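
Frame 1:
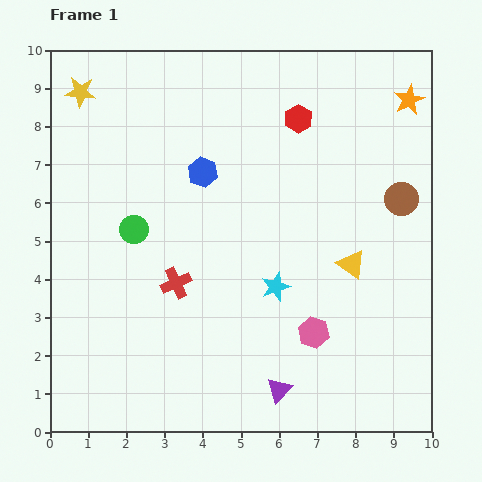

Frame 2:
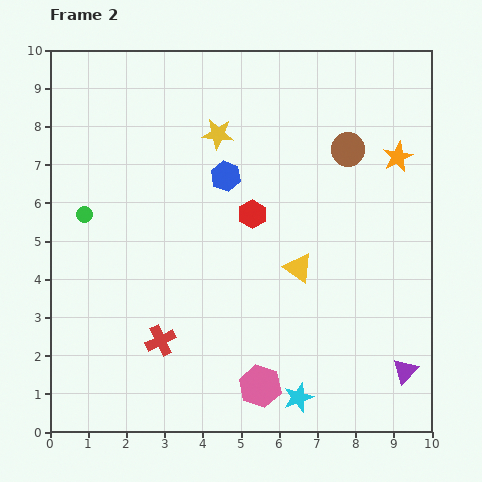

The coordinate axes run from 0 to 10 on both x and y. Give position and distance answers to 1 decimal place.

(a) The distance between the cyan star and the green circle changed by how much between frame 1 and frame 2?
+3.4

Distance in frame 1: 4.0. Distance in frame 2: 7.4.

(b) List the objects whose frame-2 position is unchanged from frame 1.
none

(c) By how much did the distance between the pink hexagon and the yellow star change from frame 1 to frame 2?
-2.1

Distance in frame 1: 8.8. Distance in frame 2: 6.7.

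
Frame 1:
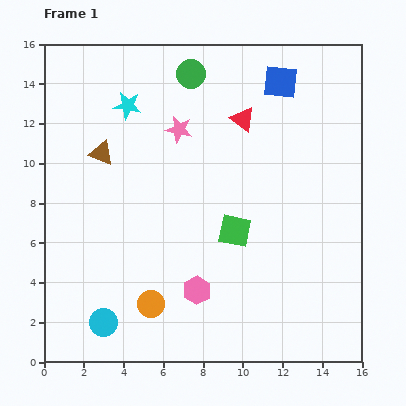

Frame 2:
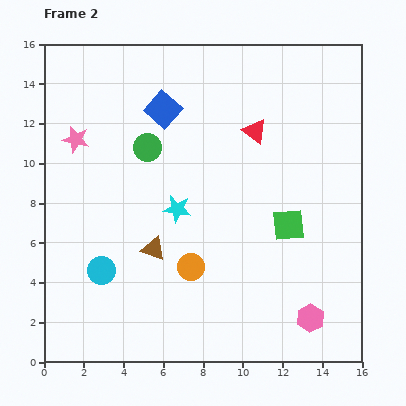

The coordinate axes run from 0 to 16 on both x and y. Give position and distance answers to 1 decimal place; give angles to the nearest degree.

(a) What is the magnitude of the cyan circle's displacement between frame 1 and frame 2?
2.6

The cyan circle moved from (3.0, 2.0) to (2.9, 4.6), a distance of √(0.1² + 2.6²) ≈ 2.6.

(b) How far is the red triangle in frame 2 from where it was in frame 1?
0.8

The red triangle moved from (10.0, 12.2) to (10.6, 11.6), a distance of √(0.6² + 0.6²) ≈ 0.8.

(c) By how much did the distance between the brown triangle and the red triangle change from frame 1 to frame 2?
+0.5

Distance in frame 1: 7.3. Distance in frame 2: 7.8.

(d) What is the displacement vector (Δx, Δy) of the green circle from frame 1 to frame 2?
(-2.2, -3.7)

The green circle was at (7.4, 14.5) in frame 1 and (5.2, 10.8) in frame 2.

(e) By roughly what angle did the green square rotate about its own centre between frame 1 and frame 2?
17° counter-clockwise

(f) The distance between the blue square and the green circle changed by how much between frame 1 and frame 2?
-2.4

Distance in frame 1: 4.5. Distance in frame 2: 2.1.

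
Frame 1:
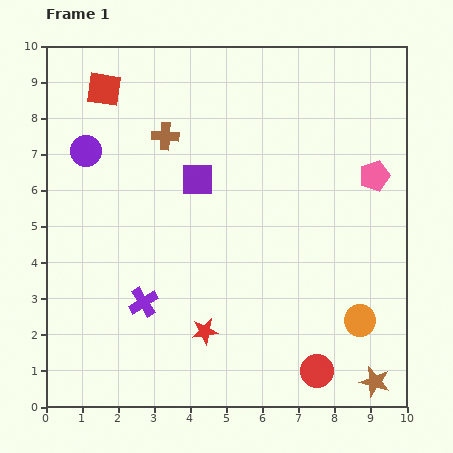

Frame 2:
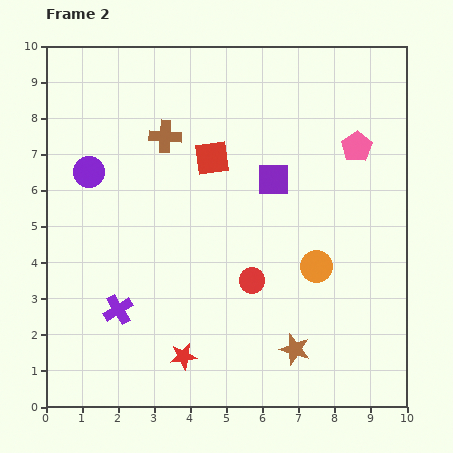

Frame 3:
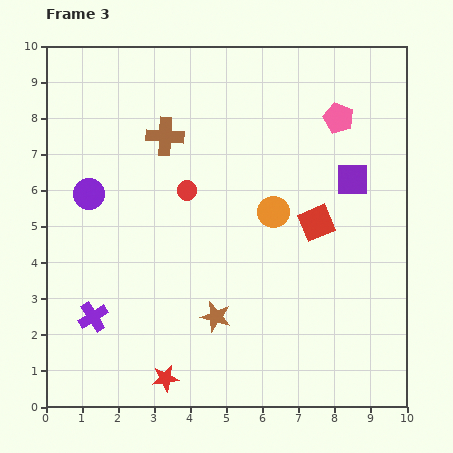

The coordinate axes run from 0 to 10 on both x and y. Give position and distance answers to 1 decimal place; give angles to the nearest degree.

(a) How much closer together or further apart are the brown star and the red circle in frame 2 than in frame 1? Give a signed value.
+0.6

Distance in frame 1: 1.6. Distance in frame 2: 2.2.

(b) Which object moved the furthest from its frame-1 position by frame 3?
the red square

(moved 7.0; next 6.2)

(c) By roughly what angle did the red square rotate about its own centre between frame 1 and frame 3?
31° counter-clockwise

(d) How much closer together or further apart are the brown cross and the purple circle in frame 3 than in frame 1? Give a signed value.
+0.4

Distance in frame 1: 2.2. Distance in frame 3: 2.6.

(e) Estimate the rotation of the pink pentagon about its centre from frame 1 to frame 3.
31° counter-clockwise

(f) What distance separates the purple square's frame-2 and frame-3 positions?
2.2

The purple square moved from (6.3, 6.3) to (8.5, 6.3), a distance of √(2.2² + 0.0²) ≈ 2.2.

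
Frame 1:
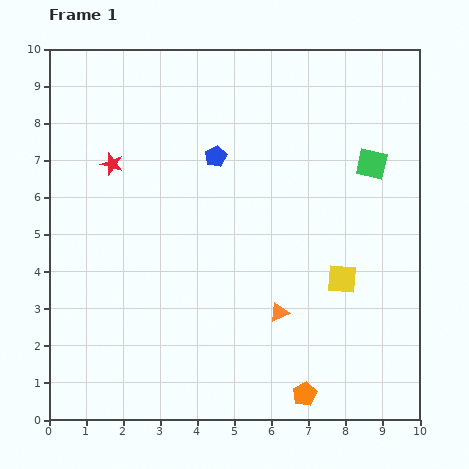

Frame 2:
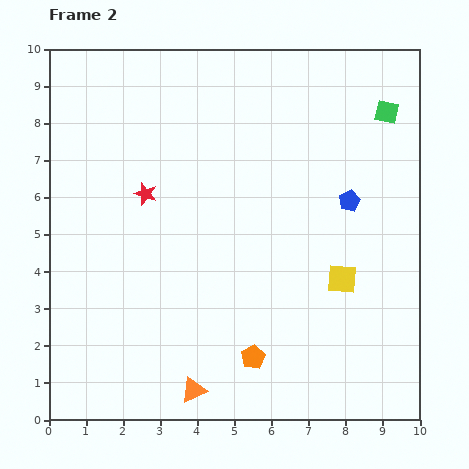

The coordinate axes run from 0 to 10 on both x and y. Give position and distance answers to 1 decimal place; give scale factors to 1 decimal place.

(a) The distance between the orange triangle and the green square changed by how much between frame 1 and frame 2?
+4.4

Distance in frame 1: 4.7. Distance in frame 2: 9.1.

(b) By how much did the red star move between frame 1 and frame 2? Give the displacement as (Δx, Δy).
(0.9, -0.8)

The red star was at (1.7, 6.9) in frame 1 and (2.6, 6.1) in frame 2.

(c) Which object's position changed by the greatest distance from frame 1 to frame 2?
the blue pentagon

(moved 3.8; next 3.1)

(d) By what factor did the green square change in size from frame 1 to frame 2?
0.8×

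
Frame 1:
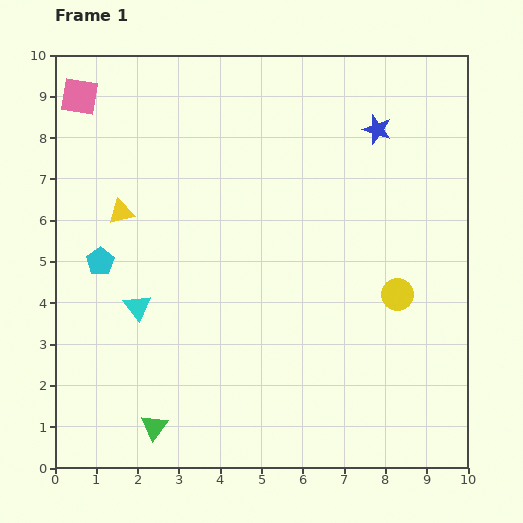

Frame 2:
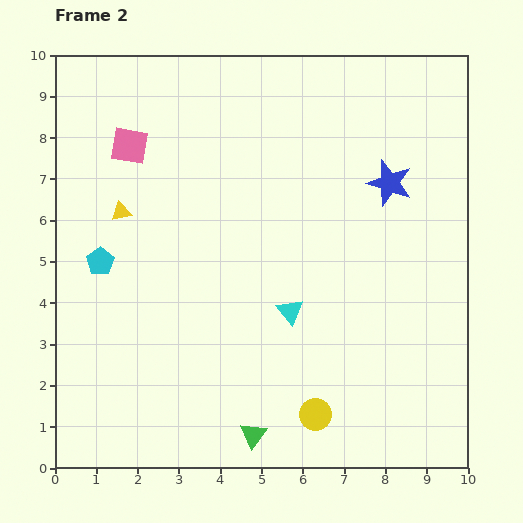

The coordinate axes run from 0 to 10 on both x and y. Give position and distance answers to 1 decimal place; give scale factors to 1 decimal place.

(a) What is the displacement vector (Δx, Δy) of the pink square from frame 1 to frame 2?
(1.2, -1.2)

The pink square was at (0.6, 9.0) in frame 1 and (1.8, 7.8) in frame 2.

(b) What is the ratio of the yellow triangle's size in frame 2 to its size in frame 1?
0.8×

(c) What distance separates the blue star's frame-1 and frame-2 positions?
1.3

The blue star moved from (7.8, 8.2) to (8.1, 6.9), a distance of √(0.3² + 1.3²) ≈ 1.3.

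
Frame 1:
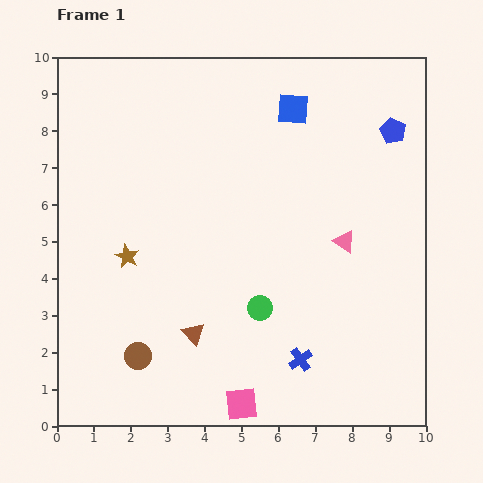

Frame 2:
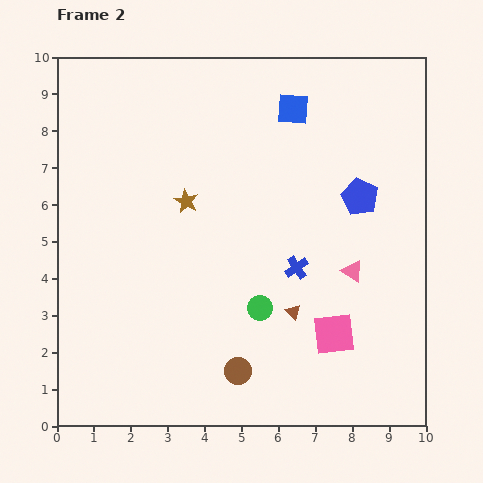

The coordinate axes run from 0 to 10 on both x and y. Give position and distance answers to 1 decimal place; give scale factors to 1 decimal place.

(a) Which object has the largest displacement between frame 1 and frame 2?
the pink square

(moved 3.1; next 2.8)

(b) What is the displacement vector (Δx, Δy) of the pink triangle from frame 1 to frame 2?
(0.2, -0.8)

The pink triangle was at (7.8, 5.0) in frame 1 and (8.0, 4.2) in frame 2.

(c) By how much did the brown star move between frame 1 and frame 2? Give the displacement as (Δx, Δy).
(1.6, 1.5)

The brown star was at (1.9, 4.6) in frame 1 and (3.5, 6.1) in frame 2.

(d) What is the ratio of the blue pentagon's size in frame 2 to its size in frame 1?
1.4×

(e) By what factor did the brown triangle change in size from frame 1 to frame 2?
0.6×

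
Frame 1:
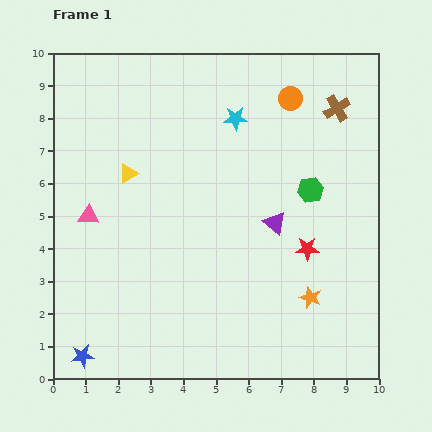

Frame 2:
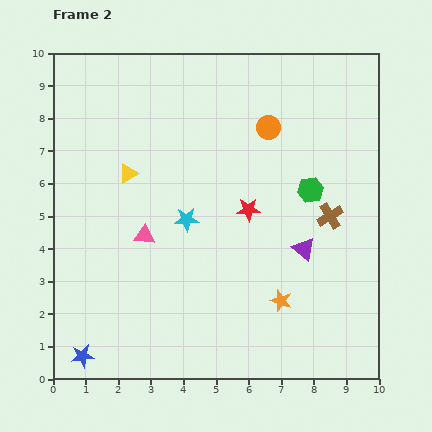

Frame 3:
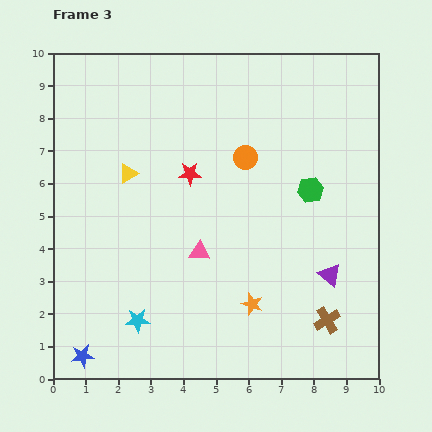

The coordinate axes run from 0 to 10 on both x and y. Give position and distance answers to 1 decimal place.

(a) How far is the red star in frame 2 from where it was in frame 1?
2.2

The red star moved from (7.8, 4.0) to (6.0, 5.2), a distance of √(1.8² + 1.2²) ≈ 2.2.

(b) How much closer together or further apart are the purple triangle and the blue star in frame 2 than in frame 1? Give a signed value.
+0.4

Distance in frame 1: 7.2. Distance in frame 2: 7.6.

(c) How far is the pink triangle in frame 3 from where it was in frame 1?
3.6

The pink triangle moved from (1.1, 5.0) to (4.5, 3.9), a distance of √(3.4² + 1.1²) ≈ 3.6.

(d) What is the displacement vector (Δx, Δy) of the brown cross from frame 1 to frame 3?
(-0.3, -6.5)

The brown cross was at (8.7, 8.3) in frame 1 and (8.4, 1.8) in frame 3.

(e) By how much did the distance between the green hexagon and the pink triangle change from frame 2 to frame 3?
-1.4

Distance in frame 2: 5.3. Distance in frame 3: 3.9.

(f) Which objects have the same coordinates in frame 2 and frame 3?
the blue star, the green hexagon, the yellow triangle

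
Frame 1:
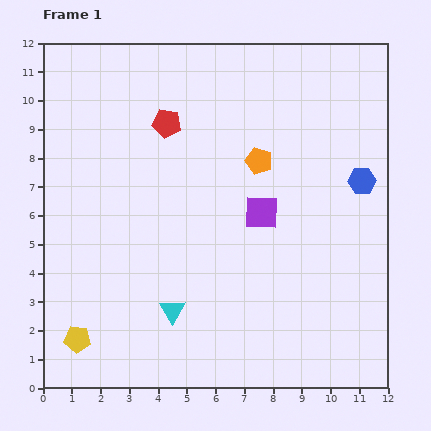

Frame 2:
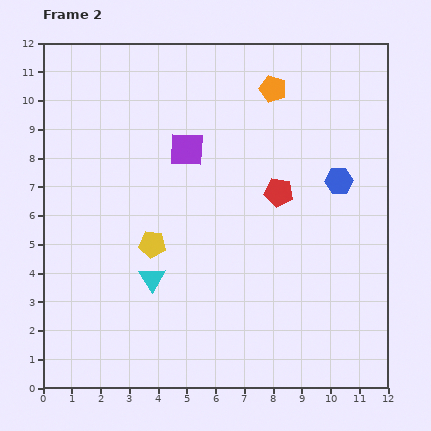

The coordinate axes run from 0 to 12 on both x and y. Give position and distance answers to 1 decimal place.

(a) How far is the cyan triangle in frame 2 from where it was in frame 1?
1.3

The cyan triangle moved from (4.5, 2.7) to (3.8, 3.8), a distance of √(0.7² + 1.1²) ≈ 1.3.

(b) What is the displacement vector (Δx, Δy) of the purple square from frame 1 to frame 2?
(-2.6, 2.2)

The purple square was at (7.6, 6.1) in frame 1 and (5.0, 8.3) in frame 2.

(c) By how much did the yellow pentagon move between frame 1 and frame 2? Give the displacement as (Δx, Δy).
(2.6, 3.3)

The yellow pentagon was at (1.2, 1.7) in frame 1 and (3.8, 5.0) in frame 2.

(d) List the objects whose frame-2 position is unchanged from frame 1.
none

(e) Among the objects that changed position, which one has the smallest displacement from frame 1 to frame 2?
the blue hexagon

(moved 0.8)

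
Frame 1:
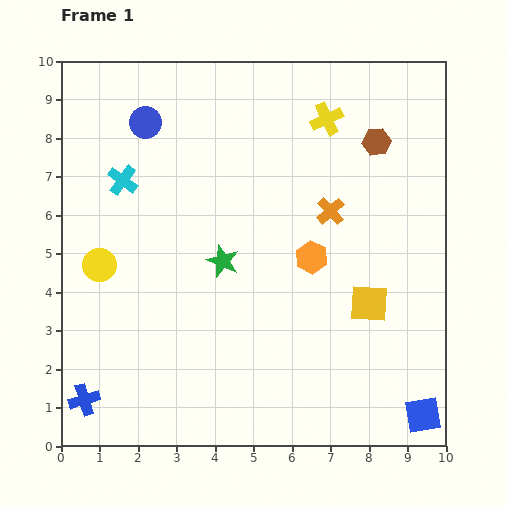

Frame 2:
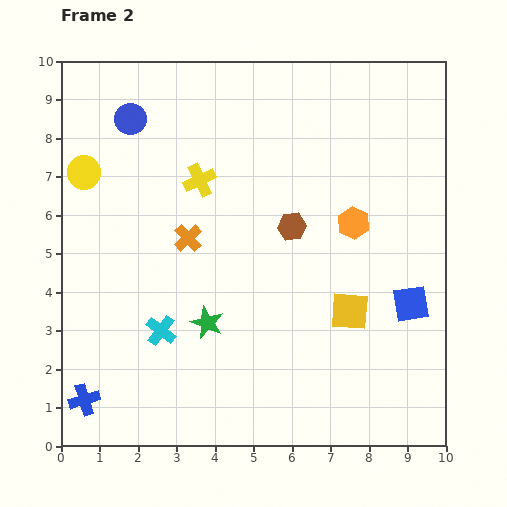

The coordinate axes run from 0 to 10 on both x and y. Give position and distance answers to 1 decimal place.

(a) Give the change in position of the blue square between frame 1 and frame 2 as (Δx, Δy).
(-0.3, 2.9)

The blue square was at (9.4, 0.8) in frame 1 and (9.1, 3.7) in frame 2.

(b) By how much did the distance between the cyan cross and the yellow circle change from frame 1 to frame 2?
+2.3

Distance in frame 1: 2.3. Distance in frame 2: 4.6.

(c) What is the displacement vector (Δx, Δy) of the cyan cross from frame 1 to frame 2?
(1.0, -3.9)

The cyan cross was at (1.6, 6.9) in frame 1 and (2.6, 3.0) in frame 2.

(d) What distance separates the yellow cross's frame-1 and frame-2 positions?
3.7

The yellow cross moved from (6.9, 8.5) to (3.6, 6.9), a distance of √(3.3² + 1.6²) ≈ 3.7.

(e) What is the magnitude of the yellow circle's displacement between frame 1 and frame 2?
2.4

The yellow circle moved from (1.0, 4.7) to (0.6, 7.1), a distance of √(0.4² + 2.4²) ≈ 2.4.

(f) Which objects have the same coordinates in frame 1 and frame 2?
the blue cross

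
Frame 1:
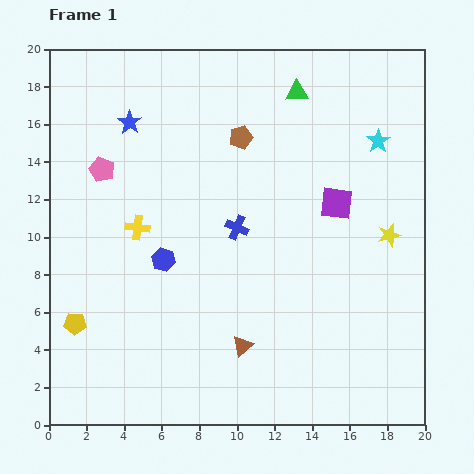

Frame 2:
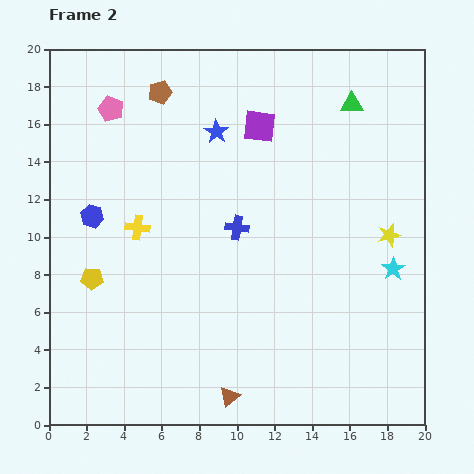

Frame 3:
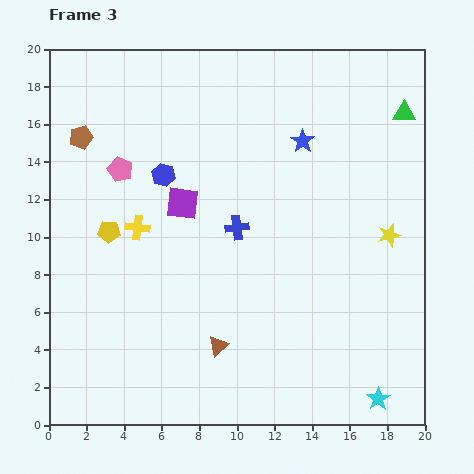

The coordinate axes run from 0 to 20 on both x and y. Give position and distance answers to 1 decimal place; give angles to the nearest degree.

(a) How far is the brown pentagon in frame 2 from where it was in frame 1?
4.9

The brown pentagon moved from (10.2, 15.3) to (5.9, 17.7), a distance of √(4.3² + 2.4²) ≈ 4.9.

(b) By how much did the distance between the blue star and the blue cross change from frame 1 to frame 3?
-2.2

Distance in frame 1: 8.0. Distance in frame 3: 5.8.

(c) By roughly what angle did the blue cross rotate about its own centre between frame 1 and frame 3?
30° counter-clockwise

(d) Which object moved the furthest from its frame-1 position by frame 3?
the cyan star

(moved 13.7; next 9.3)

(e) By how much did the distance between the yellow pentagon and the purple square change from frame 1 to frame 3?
-11.1

Distance in frame 1: 15.3. Distance in frame 3: 4.2.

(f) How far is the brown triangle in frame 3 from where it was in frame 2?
2.8

The brown triangle moved from (9.6, 1.5) to (9.0, 4.2), a distance of √(0.6² + 2.7²) ≈ 2.8.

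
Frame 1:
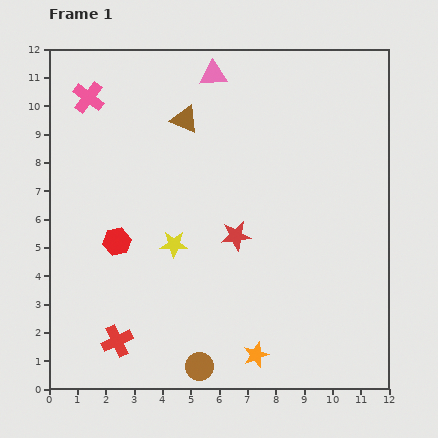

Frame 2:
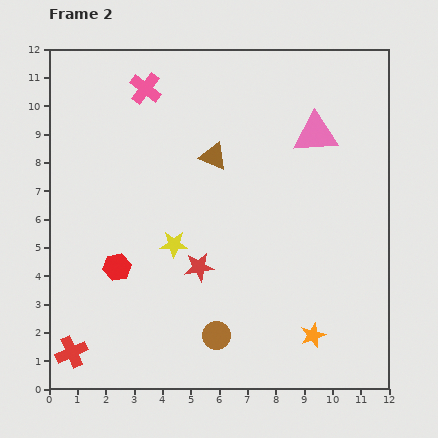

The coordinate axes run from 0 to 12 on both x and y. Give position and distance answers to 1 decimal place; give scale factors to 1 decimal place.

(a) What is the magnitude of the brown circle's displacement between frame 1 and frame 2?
1.3

The brown circle moved from (5.3, 0.8) to (5.9, 1.9), a distance of √(0.6² + 1.1²) ≈ 1.3.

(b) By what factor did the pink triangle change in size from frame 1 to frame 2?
1.6×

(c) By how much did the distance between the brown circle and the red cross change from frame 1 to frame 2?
+2.1

Distance in frame 1: 3.0. Distance in frame 2: 5.1.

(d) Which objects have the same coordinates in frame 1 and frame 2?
the yellow star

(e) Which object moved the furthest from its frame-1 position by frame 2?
the pink triangle

(moved 4.2; next 2.1)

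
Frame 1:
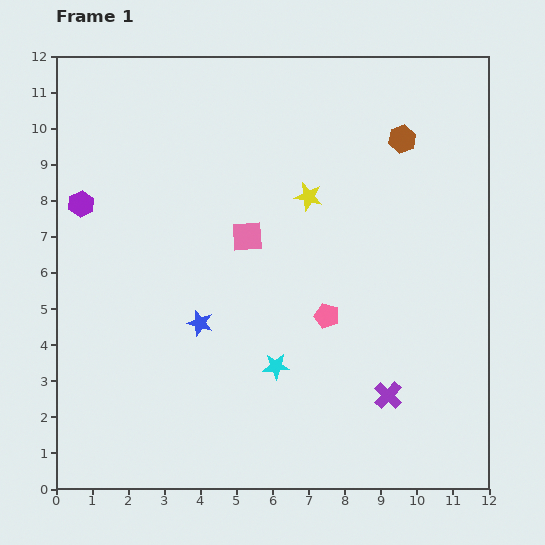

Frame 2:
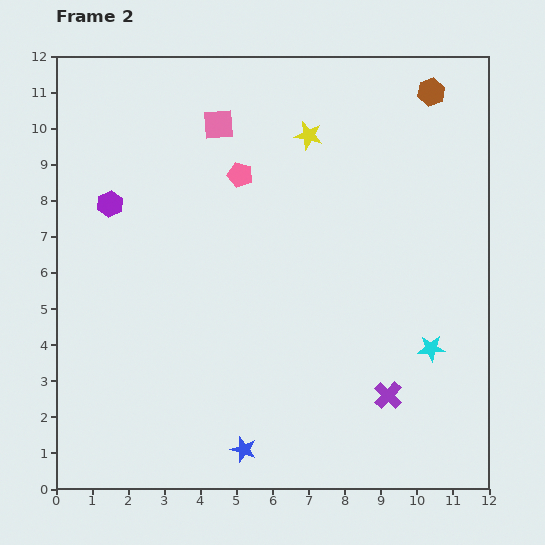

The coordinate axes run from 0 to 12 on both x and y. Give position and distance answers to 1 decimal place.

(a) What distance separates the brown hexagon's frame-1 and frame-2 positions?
1.5

The brown hexagon moved from (9.6, 9.7) to (10.4, 11.0), a distance of √(0.8² + 1.3²) ≈ 1.5.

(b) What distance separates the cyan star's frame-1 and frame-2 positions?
4.3

The cyan star moved from (6.1, 3.4) to (10.4, 3.9), a distance of √(4.3² + 0.5²) ≈ 4.3.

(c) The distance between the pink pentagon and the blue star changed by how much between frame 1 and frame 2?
+4.1

Distance in frame 1: 3.5. Distance in frame 2: 7.6.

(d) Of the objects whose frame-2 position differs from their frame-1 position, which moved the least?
the purple hexagon

(moved 0.8)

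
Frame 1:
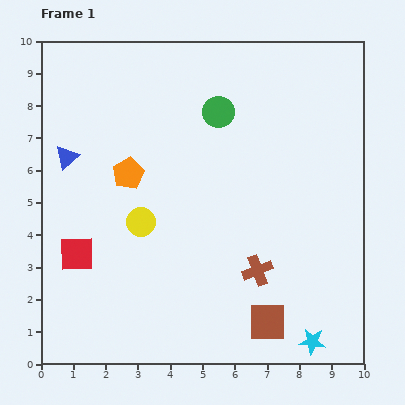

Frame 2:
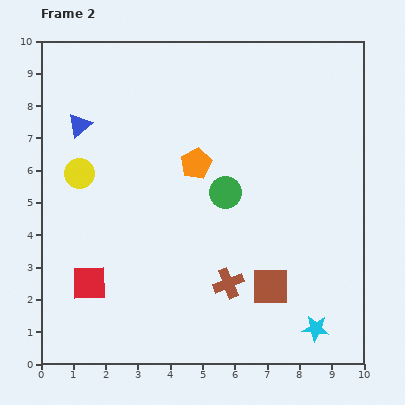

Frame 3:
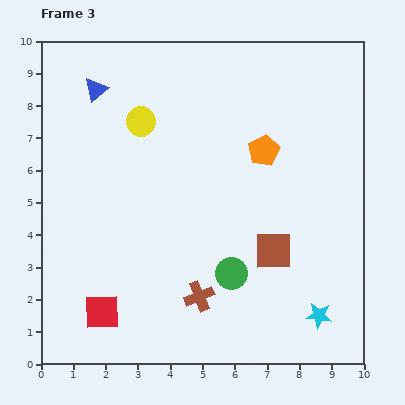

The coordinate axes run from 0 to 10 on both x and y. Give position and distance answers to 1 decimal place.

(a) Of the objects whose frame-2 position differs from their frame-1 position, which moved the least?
the cyan star

(moved 0.4)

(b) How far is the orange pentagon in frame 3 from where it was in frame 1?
4.3

The orange pentagon moved from (2.7, 5.9) to (6.9, 6.6), a distance of √(4.2² + 0.7²) ≈ 4.3.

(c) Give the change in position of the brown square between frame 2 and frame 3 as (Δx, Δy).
(0.1, 1.1)

The brown square was at (7.1, 2.4) in frame 2 and (7.2, 3.5) in frame 3.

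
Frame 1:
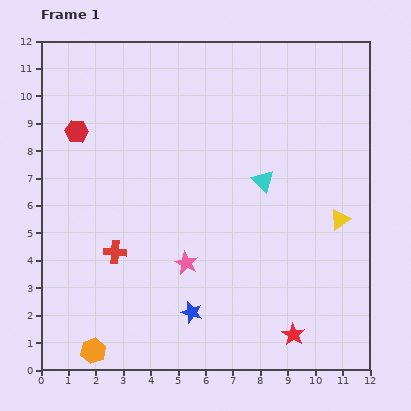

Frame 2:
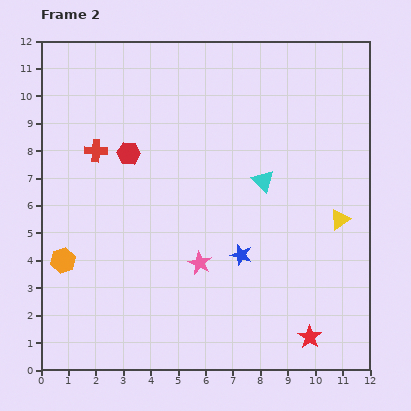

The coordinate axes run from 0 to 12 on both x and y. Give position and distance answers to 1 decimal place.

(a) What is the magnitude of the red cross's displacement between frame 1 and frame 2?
3.8

The red cross moved from (2.7, 4.3) to (2.0, 8.0), a distance of √(0.7² + 3.7²) ≈ 3.8.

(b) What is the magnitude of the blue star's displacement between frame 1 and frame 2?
2.8

The blue star moved from (5.5, 2.1) to (7.3, 4.2), a distance of √(1.8² + 2.1²) ≈ 2.8.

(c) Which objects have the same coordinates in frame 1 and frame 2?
the yellow triangle, the cyan triangle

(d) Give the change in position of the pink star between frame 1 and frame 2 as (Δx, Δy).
(0.5, 0.0)

The pink star was at (5.3, 3.9) in frame 1 and (5.8, 3.9) in frame 2.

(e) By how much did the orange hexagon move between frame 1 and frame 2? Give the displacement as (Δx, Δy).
(-1.1, 3.3)

The orange hexagon was at (1.9, 0.7) in frame 1 and (0.8, 4.0) in frame 2.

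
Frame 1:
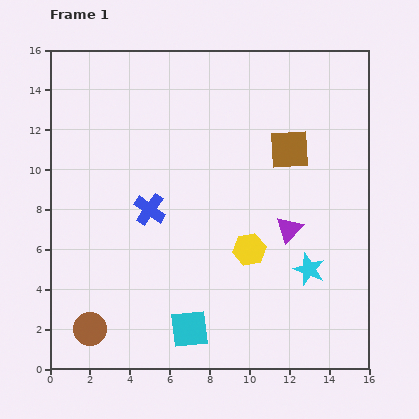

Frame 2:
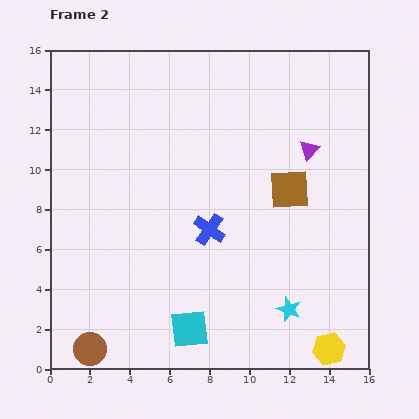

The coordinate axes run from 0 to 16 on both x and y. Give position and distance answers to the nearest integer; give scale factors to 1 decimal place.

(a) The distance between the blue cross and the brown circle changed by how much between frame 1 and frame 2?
+1

Distance in frame 1: 7. Distance in frame 2: 8.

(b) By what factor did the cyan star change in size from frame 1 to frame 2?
0.8×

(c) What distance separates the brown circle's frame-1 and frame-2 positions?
1

The brown circle moved from (2, 2) to (2, 1), a distance of √(0² + 1²) ≈ 1.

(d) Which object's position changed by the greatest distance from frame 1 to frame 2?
the yellow hexagon

(moved 6; next 4)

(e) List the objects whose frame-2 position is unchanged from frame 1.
the cyan square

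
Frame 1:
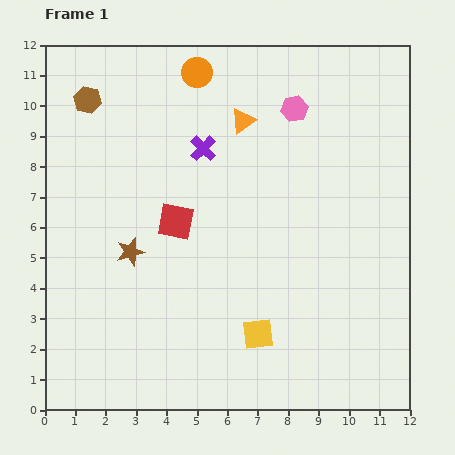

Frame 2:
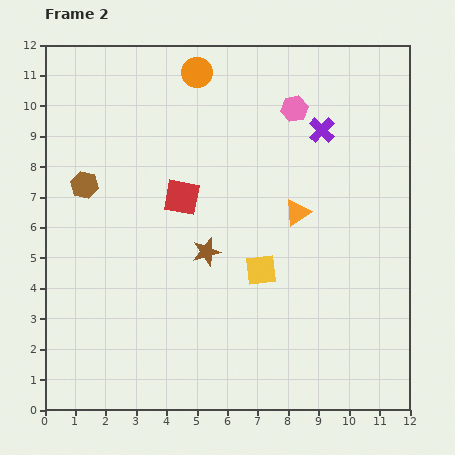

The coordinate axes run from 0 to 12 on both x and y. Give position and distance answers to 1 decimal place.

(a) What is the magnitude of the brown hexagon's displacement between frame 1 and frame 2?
2.8

The brown hexagon moved from (1.4, 10.2) to (1.3, 7.4), a distance of √(0.1² + 2.8²) ≈ 2.8.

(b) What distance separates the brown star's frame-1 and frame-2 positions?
2.5

The brown star moved from (2.8, 5.2) to (5.3, 5.2), a distance of √(2.5² + 0.0²) ≈ 2.5.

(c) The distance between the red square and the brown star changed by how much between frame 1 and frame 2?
+0.2

Distance in frame 1: 1.8. Distance in frame 2: 2.0.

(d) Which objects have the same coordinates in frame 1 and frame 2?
the pink hexagon, the orange circle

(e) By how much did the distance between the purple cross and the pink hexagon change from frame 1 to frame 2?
-2.2

Distance in frame 1: 3.3. Distance in frame 2: 1.1.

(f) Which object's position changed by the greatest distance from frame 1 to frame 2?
the purple cross

(moved 3.9; next 3.5)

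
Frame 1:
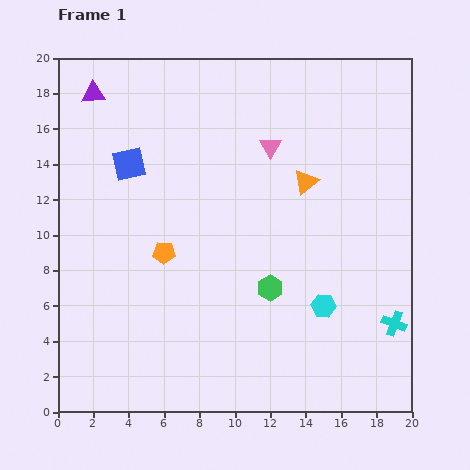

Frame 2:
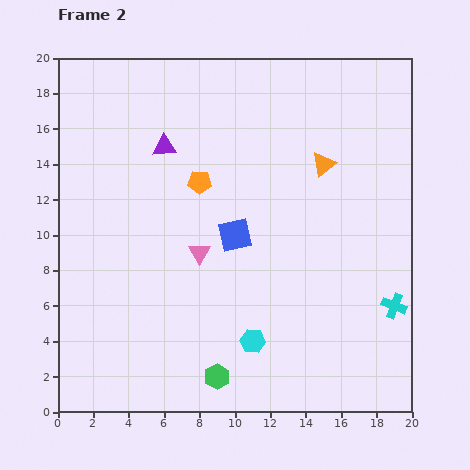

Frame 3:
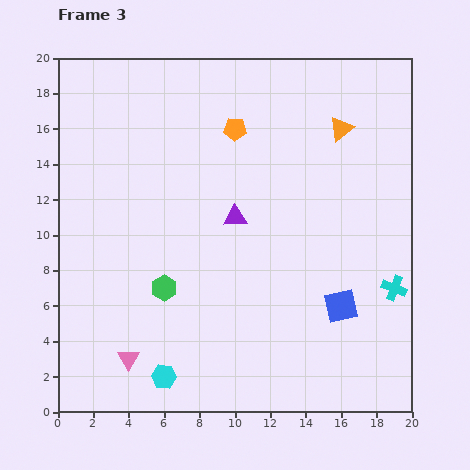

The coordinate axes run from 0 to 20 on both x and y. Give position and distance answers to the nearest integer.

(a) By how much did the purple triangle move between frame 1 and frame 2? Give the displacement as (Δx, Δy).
(4, -3)

The purple triangle was at (2, 18) in frame 1 and (6, 15) in frame 2.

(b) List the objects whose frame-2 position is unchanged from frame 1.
none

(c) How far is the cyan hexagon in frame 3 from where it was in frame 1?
10

The cyan hexagon moved from (15, 6) to (6, 2), a distance of √(9² + 4²) ≈ 10.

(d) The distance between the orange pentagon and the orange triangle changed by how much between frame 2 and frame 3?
-1

Distance in frame 2: 7. Distance in frame 3: 6.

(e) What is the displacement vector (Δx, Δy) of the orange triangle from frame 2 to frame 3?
(1, 2)

The orange triangle was at (15, 14) in frame 2 and (16, 16) in frame 3.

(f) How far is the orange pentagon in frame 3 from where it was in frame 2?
4

The orange pentagon moved from (8, 13) to (10, 16), a distance of √(2² + 3²) ≈ 4.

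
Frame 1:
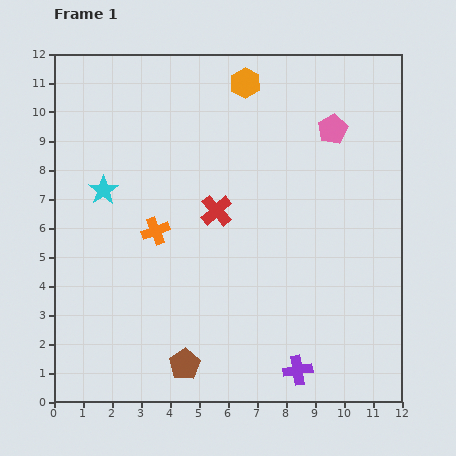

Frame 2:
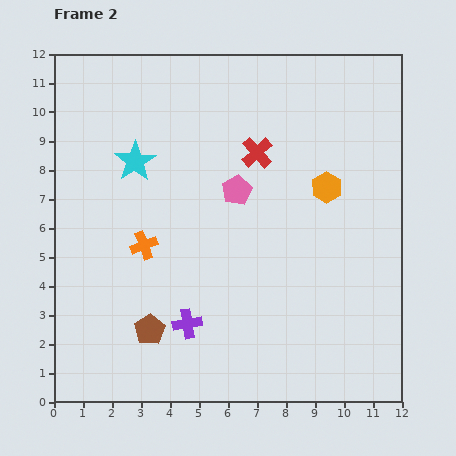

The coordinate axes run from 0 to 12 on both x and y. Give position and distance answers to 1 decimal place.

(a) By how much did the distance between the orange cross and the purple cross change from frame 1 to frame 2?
-3.8

Distance in frame 1: 6.9. Distance in frame 2: 3.1.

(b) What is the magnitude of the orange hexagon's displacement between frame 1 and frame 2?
4.6

The orange hexagon moved from (6.6, 11.0) to (9.4, 7.4), a distance of √(2.8² + 3.6²) ≈ 4.6.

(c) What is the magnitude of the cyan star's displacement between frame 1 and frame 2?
1.5

The cyan star moved from (1.7, 7.3) to (2.8, 8.3), a distance of √(1.1² + 1.0²) ≈ 1.5.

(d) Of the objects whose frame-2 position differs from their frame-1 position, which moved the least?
the orange cross

(moved 0.6)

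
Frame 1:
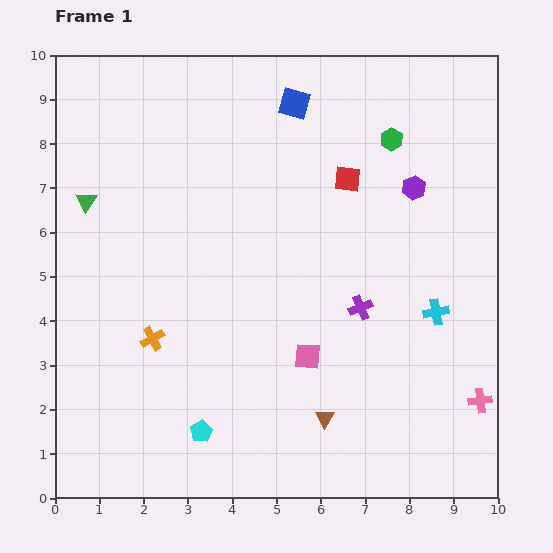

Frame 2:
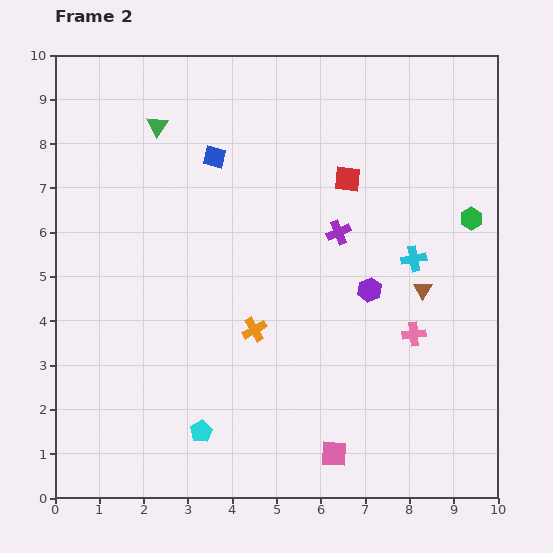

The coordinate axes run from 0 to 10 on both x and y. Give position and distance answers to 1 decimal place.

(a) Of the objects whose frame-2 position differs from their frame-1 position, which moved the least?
the cyan cross

(moved 1.3)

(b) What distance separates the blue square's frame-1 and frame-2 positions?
2.2

The blue square moved from (5.4, 8.9) to (3.6, 7.7), a distance of √(1.8² + 1.2²) ≈ 2.2.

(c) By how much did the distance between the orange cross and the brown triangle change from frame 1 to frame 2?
-0.4

Distance in frame 1: 4.3. Distance in frame 2: 3.9.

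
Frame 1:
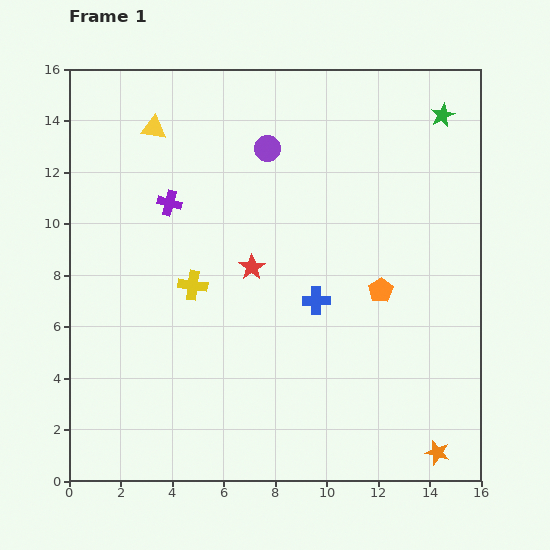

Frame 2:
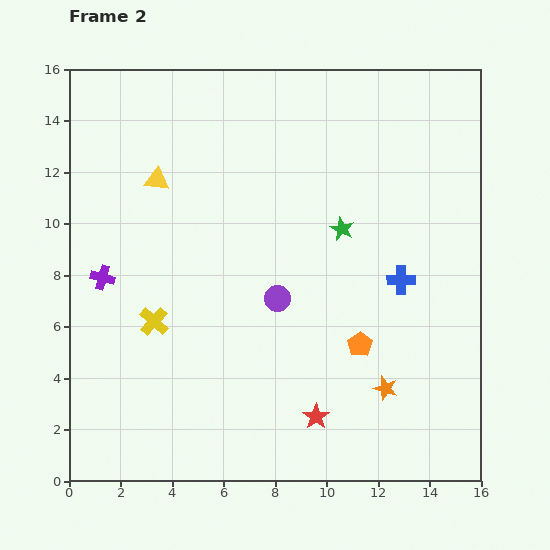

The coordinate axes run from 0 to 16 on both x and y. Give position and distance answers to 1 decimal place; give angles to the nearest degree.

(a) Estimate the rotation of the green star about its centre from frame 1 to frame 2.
21° counter-clockwise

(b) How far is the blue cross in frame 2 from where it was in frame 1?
3.4

The blue cross moved from (9.6, 7.0) to (12.9, 7.8), a distance of √(3.3² + 0.8²) ≈ 3.4.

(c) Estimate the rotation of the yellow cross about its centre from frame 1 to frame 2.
34° clockwise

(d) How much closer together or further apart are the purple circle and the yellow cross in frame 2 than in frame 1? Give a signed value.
-1.1

Distance in frame 1: 6.0. Distance in frame 2: 4.9.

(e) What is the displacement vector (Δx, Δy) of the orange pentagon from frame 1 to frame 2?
(-0.8, -2.1)

The orange pentagon was at (12.1, 7.4) in frame 1 and (11.3, 5.3) in frame 2.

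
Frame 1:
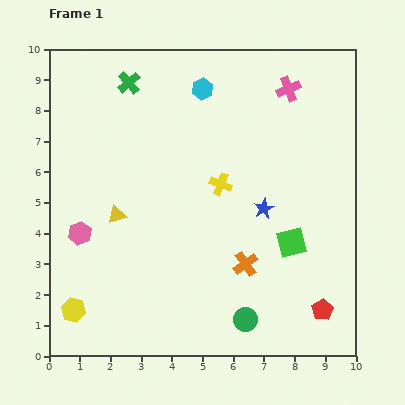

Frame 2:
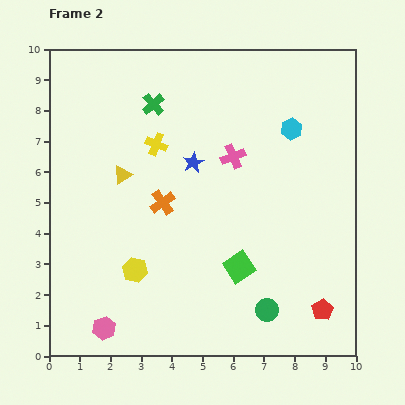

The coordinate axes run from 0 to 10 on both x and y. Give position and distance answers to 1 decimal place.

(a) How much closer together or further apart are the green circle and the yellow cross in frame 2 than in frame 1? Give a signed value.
+2.0

Distance in frame 1: 4.5. Distance in frame 2: 6.5.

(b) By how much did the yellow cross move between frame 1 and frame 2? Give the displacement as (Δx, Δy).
(-2.1, 1.3)

The yellow cross was at (5.6, 5.6) in frame 1 and (3.5, 6.9) in frame 2.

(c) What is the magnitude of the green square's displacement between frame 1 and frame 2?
1.9

The green square moved from (7.9, 3.7) to (6.2, 2.9), a distance of √(1.7² + 0.8²) ≈ 1.9.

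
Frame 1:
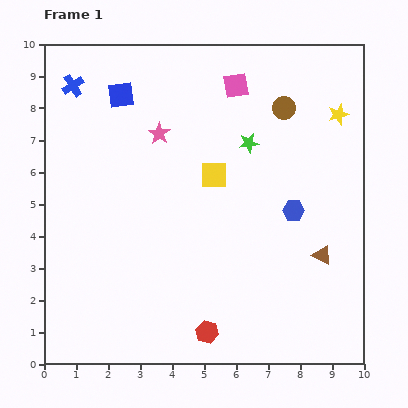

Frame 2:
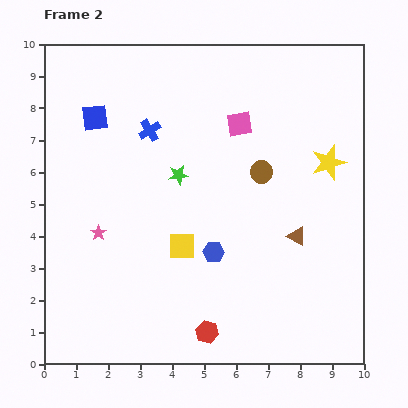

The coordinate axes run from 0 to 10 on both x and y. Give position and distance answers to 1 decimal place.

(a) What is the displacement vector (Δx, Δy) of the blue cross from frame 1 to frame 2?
(2.4, -1.4)

The blue cross was at (0.9, 8.7) in frame 1 and (3.3, 7.3) in frame 2.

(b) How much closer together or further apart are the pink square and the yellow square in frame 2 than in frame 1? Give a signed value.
+1.3

Distance in frame 1: 2.9. Distance in frame 2: 4.2.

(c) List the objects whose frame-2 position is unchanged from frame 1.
the red hexagon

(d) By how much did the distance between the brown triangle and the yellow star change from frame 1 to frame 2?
-1.9

Distance in frame 1: 4.4. Distance in frame 2: 2.5.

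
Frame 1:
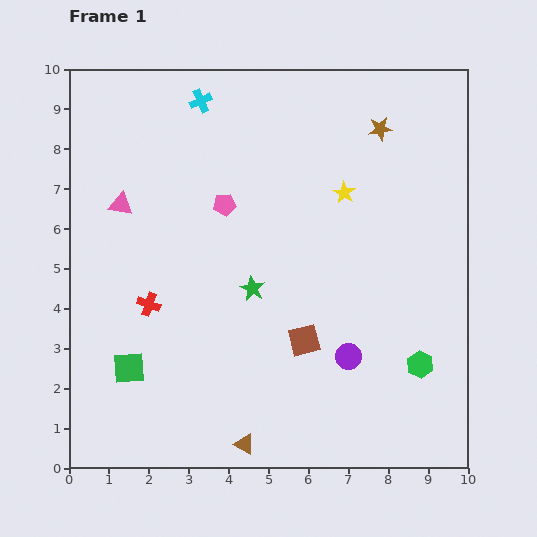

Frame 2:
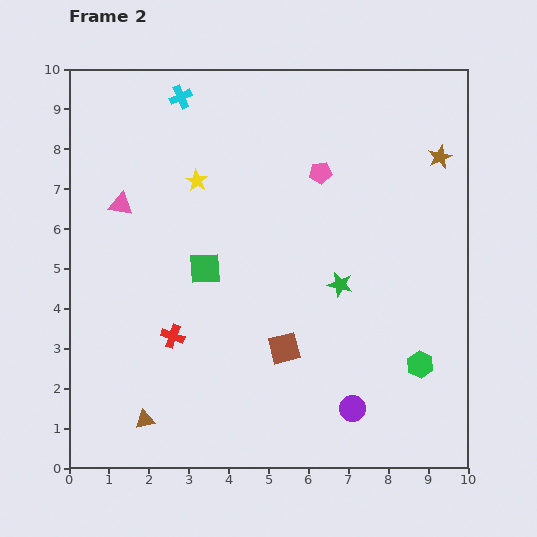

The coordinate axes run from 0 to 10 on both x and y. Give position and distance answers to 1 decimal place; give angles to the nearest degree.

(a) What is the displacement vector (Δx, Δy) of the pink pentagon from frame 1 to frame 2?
(2.4, 0.8)

The pink pentagon was at (3.9, 6.6) in frame 1 and (6.3, 7.4) in frame 2.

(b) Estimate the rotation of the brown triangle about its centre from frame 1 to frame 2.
42° counter-clockwise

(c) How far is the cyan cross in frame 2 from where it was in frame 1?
0.5

The cyan cross moved from (3.3, 9.2) to (2.8, 9.3), a distance of √(0.5² + 0.1²) ≈ 0.5.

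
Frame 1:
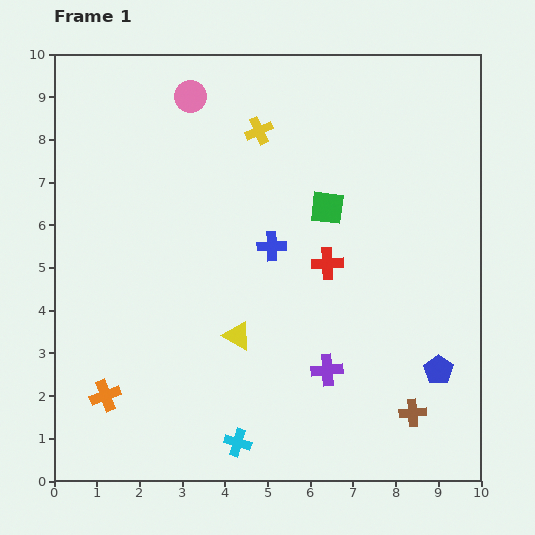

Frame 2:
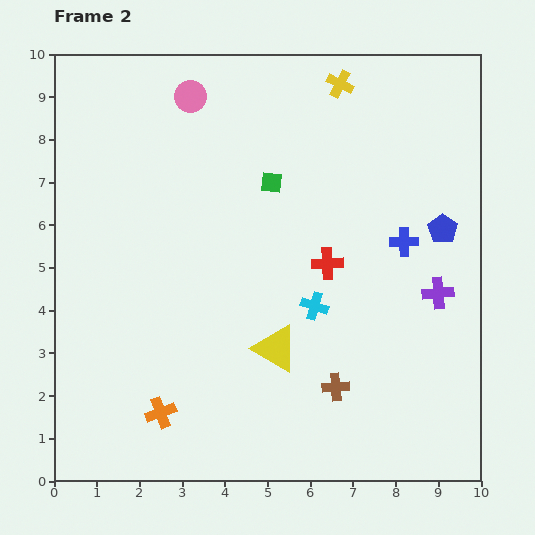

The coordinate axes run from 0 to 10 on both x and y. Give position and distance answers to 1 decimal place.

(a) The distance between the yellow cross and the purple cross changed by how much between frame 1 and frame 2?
-0.4

Distance in frame 1: 5.8. Distance in frame 2: 5.4.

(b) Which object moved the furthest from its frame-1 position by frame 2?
the cyan cross

(moved 3.7; next 3.3)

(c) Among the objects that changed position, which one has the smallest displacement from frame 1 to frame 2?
the yellow triangle

(moved 0.9)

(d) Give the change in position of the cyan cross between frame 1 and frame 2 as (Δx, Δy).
(1.8, 3.2)

The cyan cross was at (4.3, 0.9) in frame 1 and (6.1, 4.1) in frame 2.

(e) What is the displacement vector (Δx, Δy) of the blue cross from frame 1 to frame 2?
(3.1, 0.1)

The blue cross was at (5.1, 5.5) in frame 1 and (8.2, 5.6) in frame 2.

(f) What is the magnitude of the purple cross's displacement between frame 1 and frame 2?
3.2

The purple cross moved from (6.4, 2.6) to (9.0, 4.4), a distance of √(2.6² + 1.8²) ≈ 3.2.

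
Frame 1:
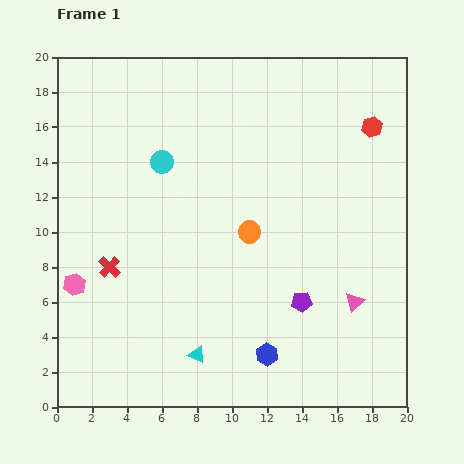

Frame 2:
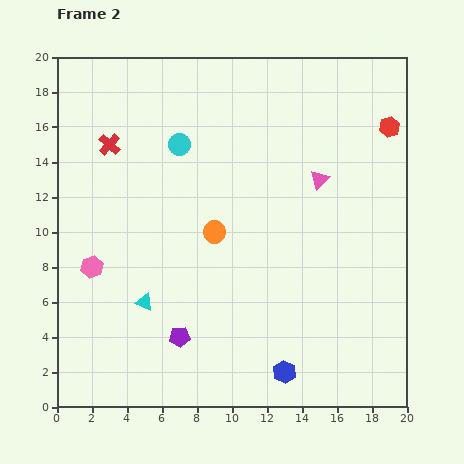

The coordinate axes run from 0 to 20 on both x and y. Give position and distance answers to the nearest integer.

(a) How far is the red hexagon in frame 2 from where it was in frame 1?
1

The red hexagon moved from (18, 16) to (19, 16), a distance of √(1² + 0²) ≈ 1.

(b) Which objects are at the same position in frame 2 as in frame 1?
none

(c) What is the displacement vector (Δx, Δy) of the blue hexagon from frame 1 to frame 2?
(1, -1)

The blue hexagon was at (12, 3) in frame 1 and (13, 2) in frame 2.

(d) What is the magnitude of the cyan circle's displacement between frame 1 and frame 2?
1

The cyan circle moved from (6, 14) to (7, 15), a distance of √(1² + 1²) ≈ 1.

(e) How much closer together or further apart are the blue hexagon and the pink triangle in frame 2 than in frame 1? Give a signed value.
+5

Distance in frame 1: 6. Distance in frame 2: 11.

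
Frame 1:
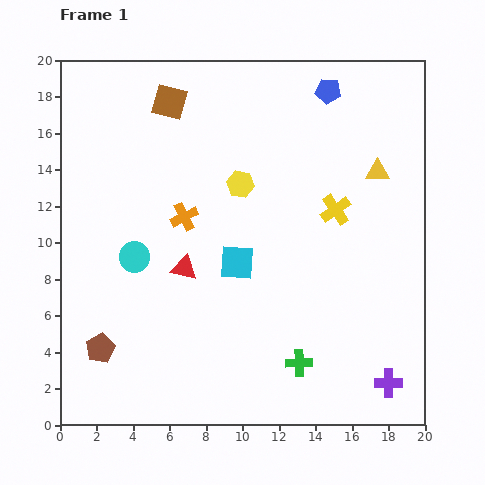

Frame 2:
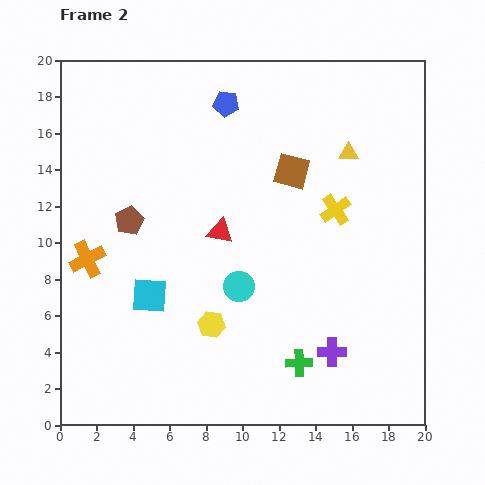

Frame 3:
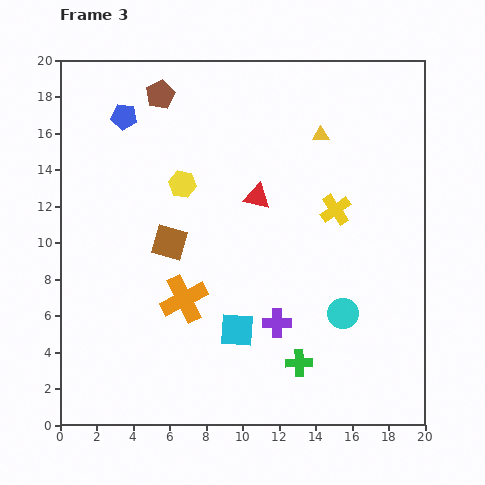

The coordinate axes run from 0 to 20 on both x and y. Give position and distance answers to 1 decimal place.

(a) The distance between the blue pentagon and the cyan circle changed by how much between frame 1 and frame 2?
-4.0

Distance in frame 1: 14.0. Distance in frame 2: 10.0.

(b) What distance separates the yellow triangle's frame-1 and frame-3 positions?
3.7

The yellow triangle moved from (17.4, 13.9) to (14.3, 15.9), a distance of √(3.1² + 2.0²) ≈ 3.7.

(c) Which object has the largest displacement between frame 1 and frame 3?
the brown pentagon

(moved 14.3; next 11.8)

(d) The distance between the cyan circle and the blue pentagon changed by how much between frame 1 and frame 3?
+2.1

Distance in frame 1: 14.0. Distance in frame 3: 16.1.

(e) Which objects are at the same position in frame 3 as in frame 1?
the green cross, the yellow cross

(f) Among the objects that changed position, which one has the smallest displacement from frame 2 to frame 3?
the yellow triangle

(moved 1.8)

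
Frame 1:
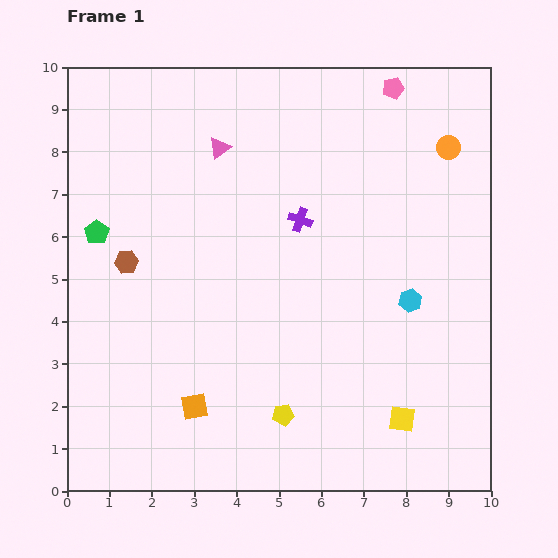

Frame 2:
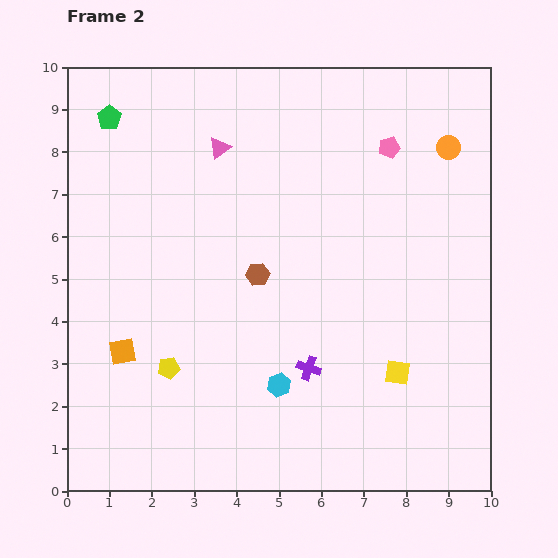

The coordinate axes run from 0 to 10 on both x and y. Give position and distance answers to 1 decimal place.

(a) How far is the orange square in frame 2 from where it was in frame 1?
2.1

The orange square moved from (3.0, 2.0) to (1.3, 3.3), a distance of √(1.7² + 1.3²) ≈ 2.1.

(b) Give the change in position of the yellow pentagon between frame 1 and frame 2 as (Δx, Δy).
(-2.7, 1.1)

The yellow pentagon was at (5.1, 1.8) in frame 1 and (2.4, 2.9) in frame 2.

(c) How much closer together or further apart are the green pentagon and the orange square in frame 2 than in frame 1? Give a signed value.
+0.8

Distance in frame 1: 4.7. Distance in frame 2: 5.5.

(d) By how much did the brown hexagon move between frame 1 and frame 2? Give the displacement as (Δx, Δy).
(3.1, -0.3)

The brown hexagon was at (1.4, 5.4) in frame 1 and (4.5, 5.1) in frame 2.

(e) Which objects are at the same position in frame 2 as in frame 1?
the orange circle, the pink triangle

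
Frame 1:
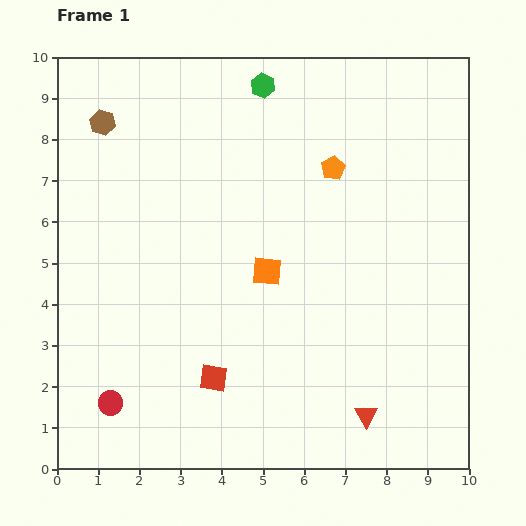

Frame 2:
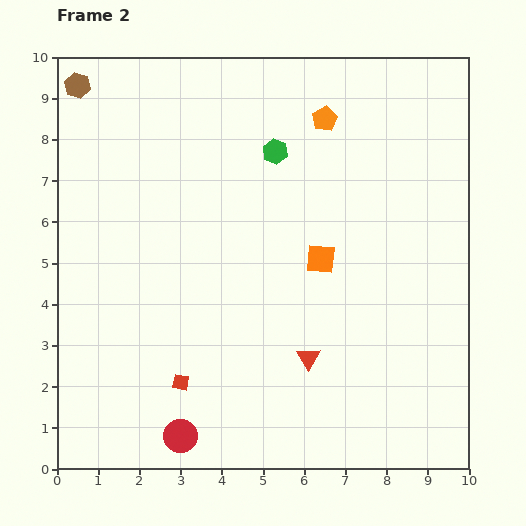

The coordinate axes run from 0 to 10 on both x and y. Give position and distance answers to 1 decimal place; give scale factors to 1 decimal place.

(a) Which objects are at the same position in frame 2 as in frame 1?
none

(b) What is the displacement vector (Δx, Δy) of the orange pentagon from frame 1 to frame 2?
(-0.2, 1.2)

The orange pentagon was at (6.7, 7.3) in frame 1 and (6.5, 8.5) in frame 2.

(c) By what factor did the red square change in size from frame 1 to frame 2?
0.6×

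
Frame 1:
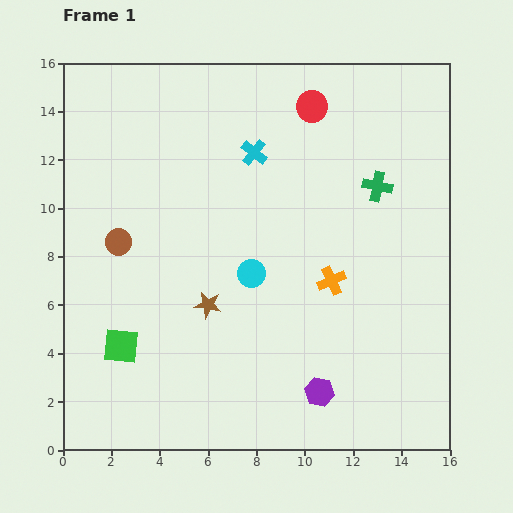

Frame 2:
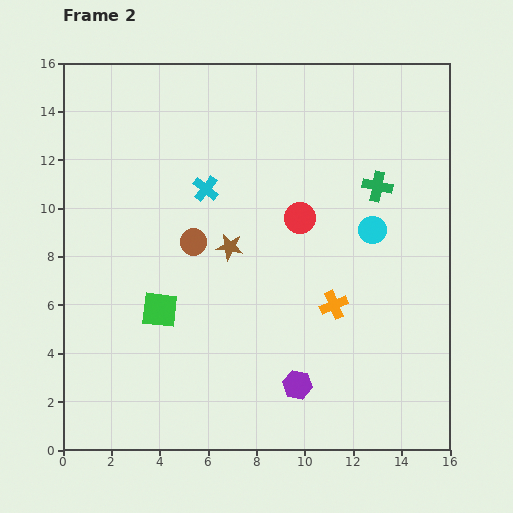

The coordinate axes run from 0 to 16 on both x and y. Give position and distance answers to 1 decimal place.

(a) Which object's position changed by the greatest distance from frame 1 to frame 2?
the cyan circle

(moved 5.3; next 4.6)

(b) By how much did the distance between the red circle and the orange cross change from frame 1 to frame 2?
-3.3

Distance in frame 1: 7.2. Distance in frame 2: 3.9.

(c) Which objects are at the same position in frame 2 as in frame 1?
the green cross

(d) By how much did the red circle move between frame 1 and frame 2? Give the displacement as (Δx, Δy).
(-0.5, -4.6)

The red circle was at (10.3, 14.2) in frame 1 and (9.8, 9.6) in frame 2.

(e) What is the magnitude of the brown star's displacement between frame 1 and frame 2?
2.6

The brown star moved from (6.0, 6.0) to (6.9, 8.4), a distance of √(0.9² + 2.4²) ≈ 2.6.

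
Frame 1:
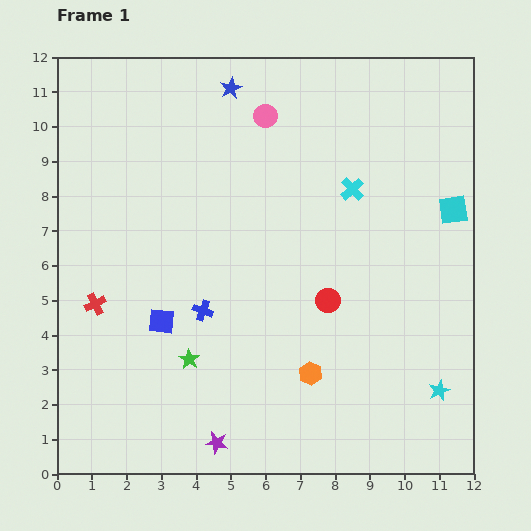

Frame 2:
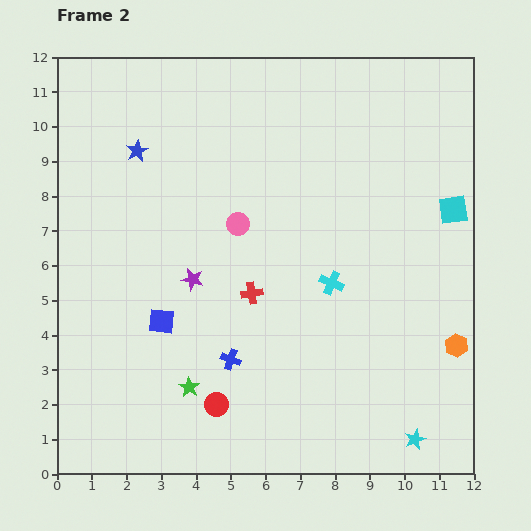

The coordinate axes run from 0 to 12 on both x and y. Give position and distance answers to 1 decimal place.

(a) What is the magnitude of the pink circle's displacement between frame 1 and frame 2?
3.2

The pink circle moved from (6.0, 10.3) to (5.2, 7.2), a distance of √(0.8² + 3.1²) ≈ 3.2.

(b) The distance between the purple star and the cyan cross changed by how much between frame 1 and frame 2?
-4.3

Distance in frame 1: 8.3. Distance in frame 2: 4.0.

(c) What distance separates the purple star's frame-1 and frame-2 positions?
4.8

The purple star moved from (4.6, 0.9) to (3.9, 5.6), a distance of √(0.7² + 4.7²) ≈ 4.8.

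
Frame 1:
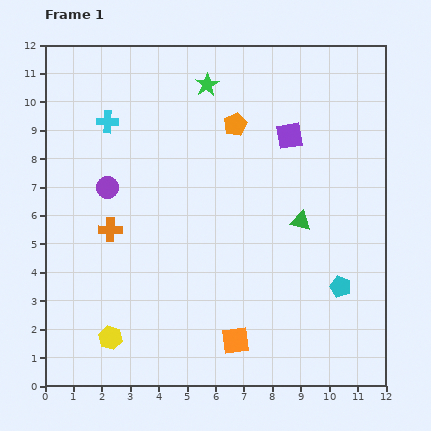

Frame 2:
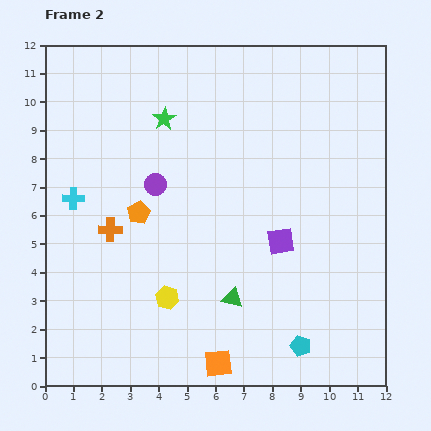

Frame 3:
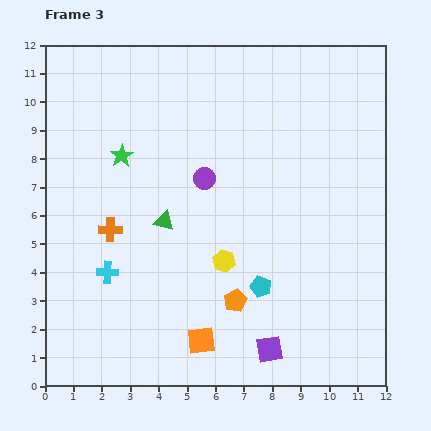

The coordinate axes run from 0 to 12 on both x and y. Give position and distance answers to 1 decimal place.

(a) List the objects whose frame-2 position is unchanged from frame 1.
the orange cross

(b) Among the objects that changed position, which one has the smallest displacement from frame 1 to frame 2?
the orange square

(moved 1.0)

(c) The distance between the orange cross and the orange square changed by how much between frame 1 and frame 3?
-0.9

Distance in frame 1: 5.9. Distance in frame 3: 5.0.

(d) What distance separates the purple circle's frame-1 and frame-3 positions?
3.4

The purple circle moved from (2.2, 7.0) to (5.6, 7.3), a distance of √(3.4² + 0.3²) ≈ 3.4.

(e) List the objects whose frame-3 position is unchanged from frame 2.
the orange cross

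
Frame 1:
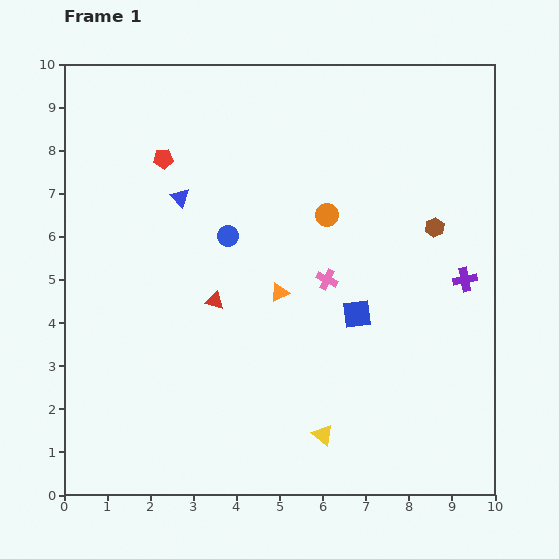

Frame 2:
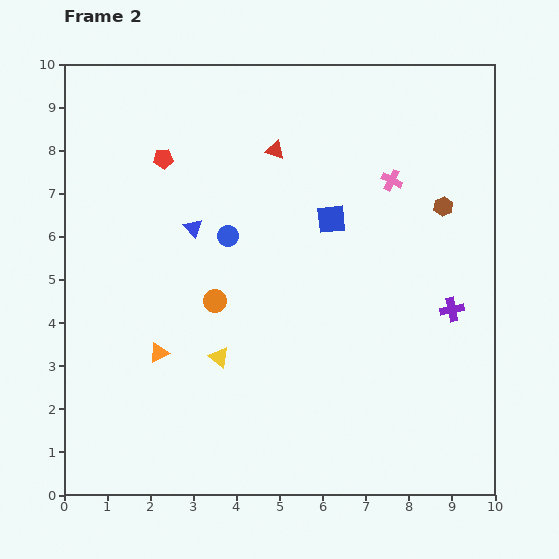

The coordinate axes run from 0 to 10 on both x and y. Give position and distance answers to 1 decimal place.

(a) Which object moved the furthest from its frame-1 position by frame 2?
the red triangle

(moved 3.8; next 3.3)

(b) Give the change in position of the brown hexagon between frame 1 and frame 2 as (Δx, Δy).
(0.2, 0.5)

The brown hexagon was at (8.6, 6.2) in frame 1 and (8.8, 6.7) in frame 2.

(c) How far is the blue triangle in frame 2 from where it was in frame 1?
0.8

The blue triangle moved from (2.7, 6.9) to (3.0, 6.2), a distance of √(0.3² + 0.7²) ≈ 0.8.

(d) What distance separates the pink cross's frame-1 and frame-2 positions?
2.7

The pink cross moved from (6.1, 5.0) to (7.6, 7.3), a distance of √(1.5² + 2.3²) ≈ 2.7.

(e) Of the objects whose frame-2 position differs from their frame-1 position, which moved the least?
the brown hexagon

(moved 0.5)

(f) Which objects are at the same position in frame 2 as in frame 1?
the blue circle, the red pentagon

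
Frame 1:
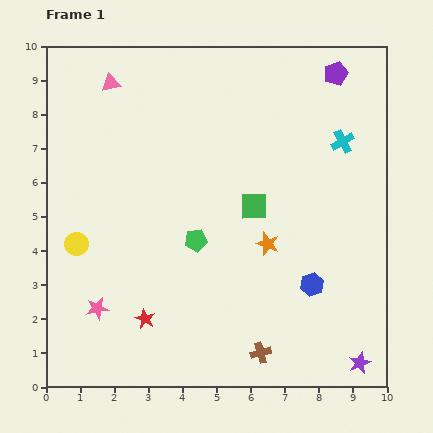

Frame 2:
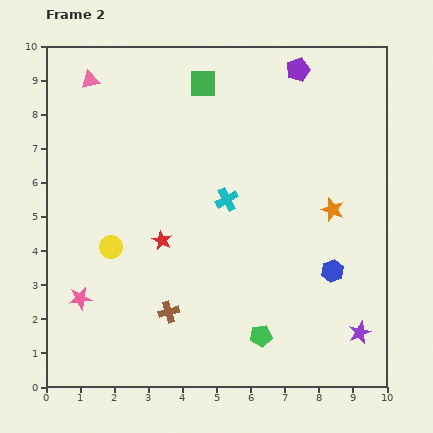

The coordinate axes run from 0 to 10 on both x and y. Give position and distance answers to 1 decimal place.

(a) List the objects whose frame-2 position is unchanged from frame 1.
none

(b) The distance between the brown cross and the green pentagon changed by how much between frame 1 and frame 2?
-1.0

Distance in frame 1: 3.8. Distance in frame 2: 2.8.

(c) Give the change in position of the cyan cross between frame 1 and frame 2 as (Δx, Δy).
(-3.4, -1.7)

The cyan cross was at (8.7, 7.2) in frame 1 and (5.3, 5.5) in frame 2.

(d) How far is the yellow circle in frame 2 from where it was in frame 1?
1.0

The yellow circle moved from (0.9, 4.2) to (1.9, 4.1), a distance of √(1.0² + 0.1²) ≈ 1.0.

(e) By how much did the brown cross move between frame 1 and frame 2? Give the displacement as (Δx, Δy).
(-2.7, 1.2)

The brown cross was at (6.3, 1.0) in frame 1 and (3.6, 2.2) in frame 2.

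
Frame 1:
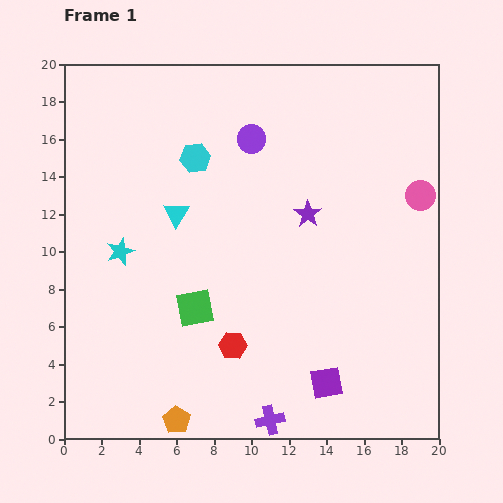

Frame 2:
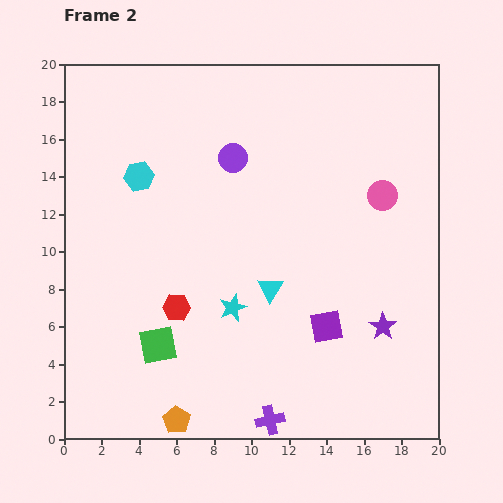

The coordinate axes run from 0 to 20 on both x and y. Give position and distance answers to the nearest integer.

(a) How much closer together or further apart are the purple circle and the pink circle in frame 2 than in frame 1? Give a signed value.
-1

Distance in frame 1: 9. Distance in frame 2: 8.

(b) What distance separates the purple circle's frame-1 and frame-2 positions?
1

The purple circle moved from (10, 16) to (9, 15), a distance of √(1² + 1²) ≈ 1.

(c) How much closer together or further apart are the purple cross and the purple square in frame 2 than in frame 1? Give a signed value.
+2

Distance in frame 1: 4. Distance in frame 2: 6.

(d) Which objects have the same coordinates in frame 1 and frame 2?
the purple cross, the orange pentagon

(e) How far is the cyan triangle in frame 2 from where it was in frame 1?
6

The cyan triangle moved from (6, 12) to (11, 8), a distance of √(5² + 4²) ≈ 6.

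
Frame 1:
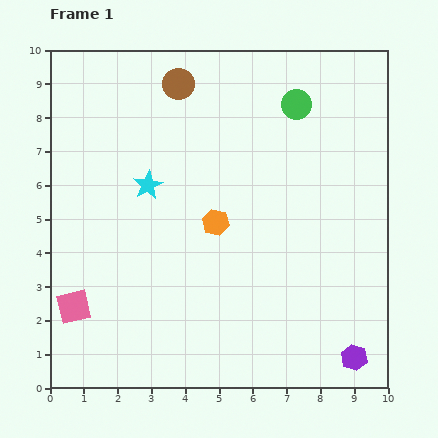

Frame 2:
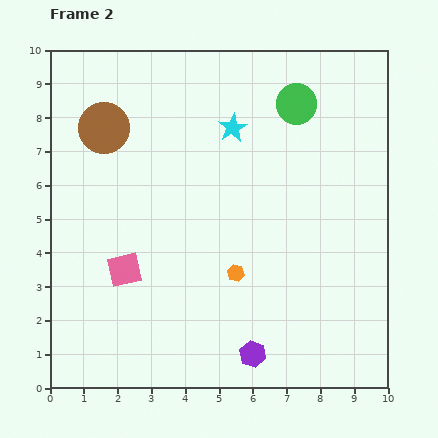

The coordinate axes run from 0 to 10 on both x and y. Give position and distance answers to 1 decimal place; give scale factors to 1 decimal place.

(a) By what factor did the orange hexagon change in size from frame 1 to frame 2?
0.6×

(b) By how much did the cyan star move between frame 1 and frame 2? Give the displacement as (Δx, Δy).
(2.5, 1.7)

The cyan star was at (2.9, 6.0) in frame 1 and (5.4, 7.7) in frame 2.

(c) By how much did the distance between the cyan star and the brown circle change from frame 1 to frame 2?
+0.7

Distance in frame 1: 3.1. Distance in frame 2: 3.8.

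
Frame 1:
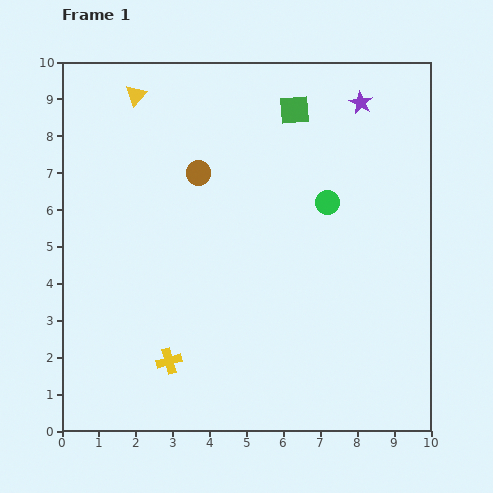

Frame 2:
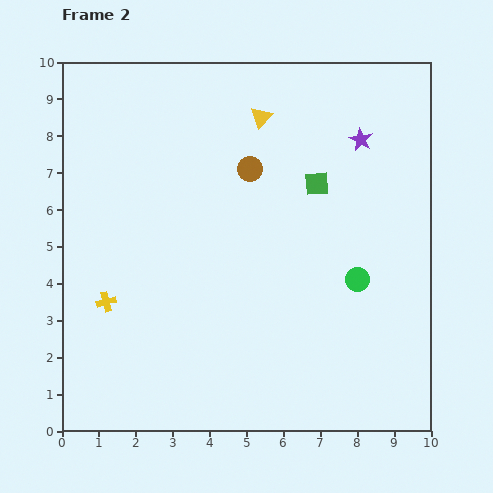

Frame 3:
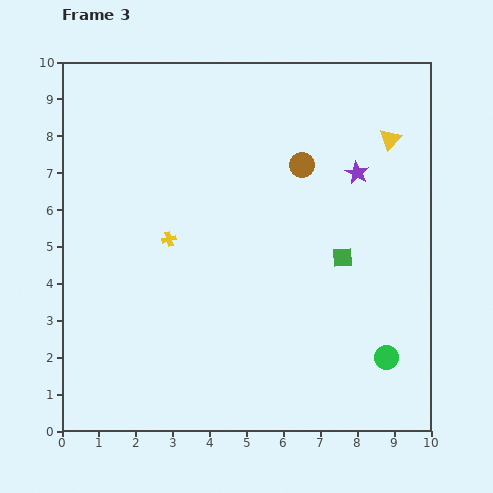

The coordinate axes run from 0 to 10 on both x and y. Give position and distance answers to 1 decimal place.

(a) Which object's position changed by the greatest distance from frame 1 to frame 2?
the yellow triangle

(moved 3.5; next 2.3)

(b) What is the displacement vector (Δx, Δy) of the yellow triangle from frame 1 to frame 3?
(6.9, -1.2)

The yellow triangle was at (2.0, 9.1) in frame 1 and (8.9, 7.9) in frame 3.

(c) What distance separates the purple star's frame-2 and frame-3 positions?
0.9

The purple star moved from (8.1, 7.9) to (8.0, 7.0), a distance of √(0.1² + 0.9²) ≈ 0.9.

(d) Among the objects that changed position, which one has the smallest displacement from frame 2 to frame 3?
the purple star

(moved 0.9)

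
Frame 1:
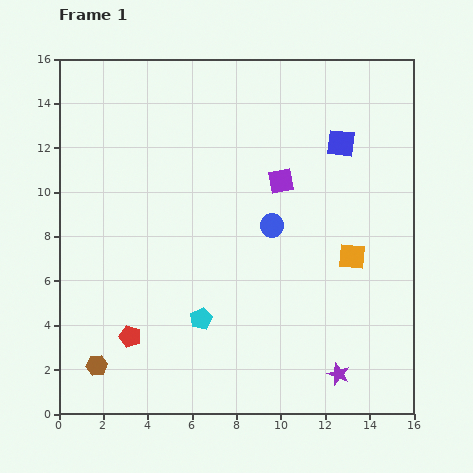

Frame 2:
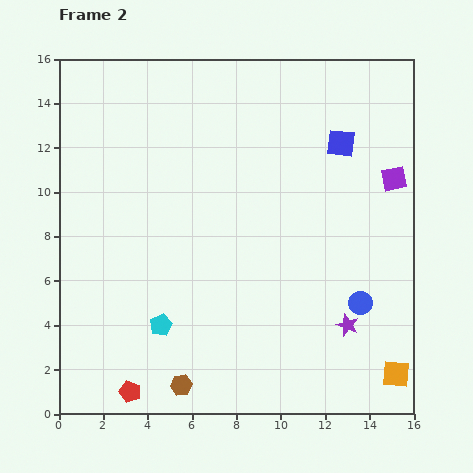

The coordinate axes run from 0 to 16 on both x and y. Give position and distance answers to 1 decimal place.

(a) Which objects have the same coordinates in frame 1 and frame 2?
the blue square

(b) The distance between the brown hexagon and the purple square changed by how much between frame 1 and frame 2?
+1.7

Distance in frame 1: 11.7. Distance in frame 2: 13.4.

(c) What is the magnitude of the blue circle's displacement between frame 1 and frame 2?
5.3

The blue circle moved from (9.6, 8.5) to (13.6, 5.0), a distance of √(4.0² + 3.5²) ≈ 5.3.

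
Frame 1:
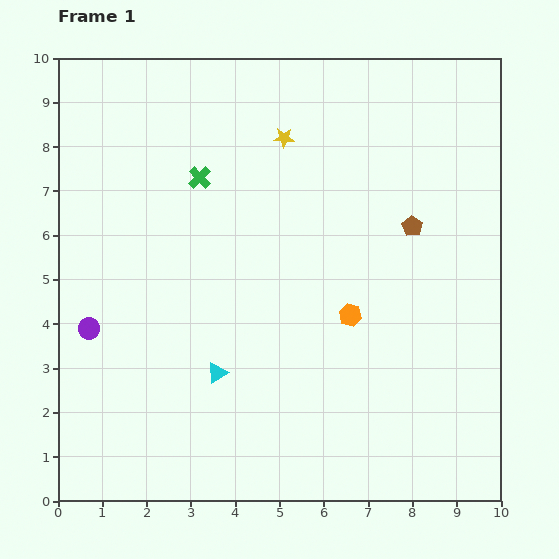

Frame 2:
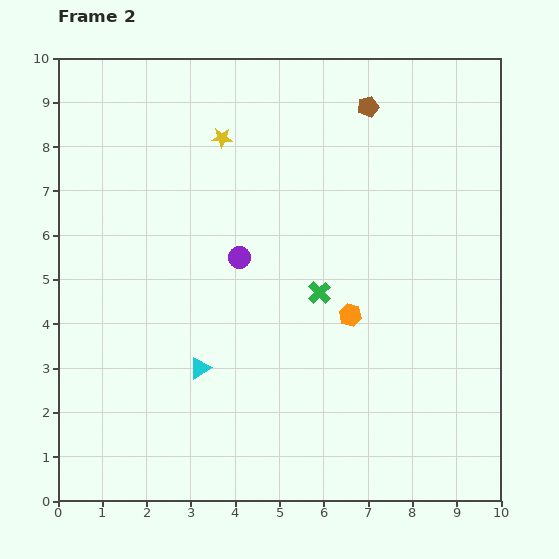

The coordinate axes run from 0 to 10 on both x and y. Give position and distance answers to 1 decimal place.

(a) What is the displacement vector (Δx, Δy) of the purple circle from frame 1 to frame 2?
(3.4, 1.6)

The purple circle was at (0.7, 3.9) in frame 1 and (4.1, 5.5) in frame 2.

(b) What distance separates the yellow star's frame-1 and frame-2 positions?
1.4

The yellow star moved from (5.1, 8.2) to (3.7, 8.2), a distance of √(1.4² + 0.0²) ≈ 1.4.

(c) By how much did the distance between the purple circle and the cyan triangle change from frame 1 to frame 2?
-0.4

Distance in frame 1: 3.1. Distance in frame 2: 2.7.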